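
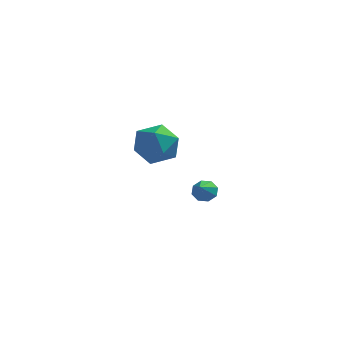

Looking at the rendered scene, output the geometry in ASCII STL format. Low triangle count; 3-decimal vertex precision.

solid 
facet normal -0.590 0.594 -0.547
outer loop
vertex -3.676 -1.066 2.965
vertex -4.499 -1.5 3.382
vertex -4.079 -0.68 3.819
endloop
endfacet
facet normal 0.030 0.916 -0.400
outer loop
vertex -3.676 -1.066 2.965
vertex -4.079 -0.68 3.819
vertex -3.067 -0.755 3.722
endloop
endfacet
facet normal 0.556 0.510 -0.657
outer loop
vertex -3.676 -1.066 2.965
vertex -3.067 -0.755 3.722
vertex -2.861 -1.621 3.224
endloop
endfacet
facet normal 0.262 -0.065 -0.963
outer loop
vertex -3.676 -1.066 2.965
vertex -2.861 -1.621 3.224
vertex -3.747 -2.082 3.014
endloop
endfacet
facet normal -0.447 -0.012 -0.894
outer loop
vertex -3.676 -1.066 2.965
vertex -3.747 -2.082 3.014
vertex -4.499 -1.5 3.382
endloop
endfacet
facet normal 0.100 0.945 0.310
outer loop
vertex -3.067 -0.755 3.722
vertex -4.079 -0.68 3.819
vertex -3.513 -0.998 4.606
endloop
endfacet
facet normal -0.903 0.424 0.072
outer loop
vertex -4.079 -0.68 3.819
vertex -4.499 -1.5 3.382
vertex -4.399 -1.459 4.396
endloop
endfacet
facet normal -0.671 -0.556 -0.491
outer loop
vertex -4.499 -1.5 3.382
vertex -3.747 -2.082 3.014
vertex -4.193 -2.325 3.898
endloop
endfacet
facet normal 0.476 -0.641 -0.602
outer loop
vertex -3.747 -2.082 3.014
vertex -2.861 -1.621 3.224
vertex -3.181 -2.4 3.801
endloop
endfacet
facet normal 0.952 0.287 -0.106
outer loop
vertex -2.861 -1.621 3.224
vertex -3.067 -0.755 3.722
vertex -2.761 -1.58 4.238
endloop
endfacet
facet normal -0.262 0.065 0.963
outer loop
vertex -3.584 -2.014 4.655
vertex -3.513 -0.998 4.606
vertex -4.399 -1.459 4.396
endloop
endfacet
facet normal -0.556 -0.510 0.657
outer loop
vertex -3.584 -2.014 4.655
vertex -4.399 -1.459 4.396
vertex -4.193 -2.325 3.898
endloop
endfacet
facet normal -0.030 -0.916 0.400
outer loop
vertex -3.584 -2.014 4.655
vertex -4.193 -2.325 3.898
vertex -3.181 -2.4 3.801
endloop
endfacet
facet normal 0.590 -0.594 0.547
outer loop
vertex -3.584 -2.014 4.655
vertex -3.181 -2.4 3.801
vertex -2.761 -1.58 4.238
endloop
endfacet
facet normal 0.447 0.012 0.894
outer loop
vertex -3.584 -2.014 4.655
vertex -2.761 -1.58 4.238
vertex -3.513 -0.998 4.606
endloop
endfacet
facet normal -0.476 0.641 0.602
outer loop
vertex -4.399 -1.459 4.396
vertex -3.513 -0.998 4.606
vertex -4.079 -0.68 3.819
endloop
endfacet
facet normal -0.952 -0.287 0.106
outer loop
vertex -4.193 -2.325 3.898
vertex -4.399 -1.459 4.396
vertex -4.499 -1.5 3.382
endloop
endfacet
facet normal -0.100 -0.945 -0.310
outer loop
vertex -3.181 -2.4 3.801
vertex -4.193 -2.325 3.898
vertex -3.747 -2.082 3.014
endloop
endfacet
facet normal 0.903 -0.424 -0.072
outer loop
vertex -2.761 -1.58 4.238
vertex -3.181 -2.4 3.801
vertex -2.861 -1.621 3.224
endloop
endfacet
facet normal 0.671 0.556 0.491
outer loop
vertex -3.513 -0.998 4.606
vertex -2.761 -1.58 4.238
vertex -3.067 -0.755 3.722
endloop
endfacet
facet normal 0.044 0.778 -0.627
outer loop
vertex -2.459 4.03 -1.115
vertex -2.683 3.709 -1.529
vertex -2.895 4.048 -1.123
endloop
endfacet
facet normal -0.007 0.255 0.967
outer loop
vertex -2.459 4.03 -1.115
vertex -2.895 4.048 -1.123
vertex -2.737 2.791 -0.791
endloop
endfacet
facet normal 0.048 0.779 -0.625
outer loop
vertex -2.895 4.048 -1.123
vertex -2.683 3.709 -1.529
vertex -3.206 3.869 -1.37
endloop
endfacet
facet normal -0.657 0.114 0.745
outer loop
vertex -2.895 4.048 -1.123
vertex -3.206 3.869 -1.37
vertex -2.737 2.791 -0.791
endloop
endfacet
facet normal 0.047 0.777 -0.627
outer loop
vertex -3.206 3.869 -1.37
vertex -2.683 3.709 -1.529
vertex -3.211 3.595 -1.71
endloop
endfacet
facet normal -0.931 -0.278 0.237
outer loop
vertex -3.206 3.869 -1.37
vertex -3.211 3.595 -1.71
vertex -2.737 2.791 -0.791
endloop
endfacet
facet normal 0.046 0.779 -0.626
outer loop
vertex -3.211 3.595 -1.71
vertex -2.683 3.709 -1.529
vertex -2.907 3.389 -1.944
endloop
endfacet
facet normal -0.671 -0.694 -0.261
outer loop
vertex -3.211 3.595 -1.71
vertex -2.907 3.389 -1.944
vertex -2.737 2.791 -0.791
endloop
endfacet
facet normal 0.045 0.779 -0.625
outer loop
vertex -2.907 3.389 -1.944
vertex -2.683 3.709 -1.529
vertex -2.471 3.37 -1.936
endloop
endfacet
facet normal -0.030 -0.889 -0.457
outer loop
vertex -2.907 3.389 -1.944
vertex -2.471 3.37 -1.936
vertex -2.737 2.791 -0.791
endloop
endfacet
facet normal 0.045 0.779 -0.625
outer loop
vertex -2.471 3.37 -1.936
vertex -2.683 3.709 -1.529
vertex -2.159 3.55 -1.689
endloop
endfacet
facet normal 0.619 -0.750 -0.235
outer loop
vertex -2.471 3.37 -1.936
vertex -2.159 3.55 -1.689
vertex -2.737 2.791 -0.791
endloop
endfacet
facet normal 0.045 0.779 -0.626
outer loop
vertex -2.159 3.55 -1.689
vertex -2.683 3.709 -1.529
vertex -2.154 3.823 -1.349
endloop
endfacet
facet normal 0.893 -0.357 0.273
outer loop
vertex -2.159 3.55 -1.689
vertex -2.154 3.823 -1.349
vertex -2.737 2.791 -0.791
endloop
endfacet
facet normal 0.046 0.777 -0.628
outer loop
vertex -2.154 3.823 -1.349
vertex -2.683 3.709 -1.529
vertex -2.459 4.03 -1.115
endloop
endfacet
facet normal 0.633 0.060 0.772
outer loop
vertex -2.154 3.823 -1.349
vertex -2.459 4.03 -1.115
vertex -2.737 2.791 -0.791
endloop
endfacet

endsolid


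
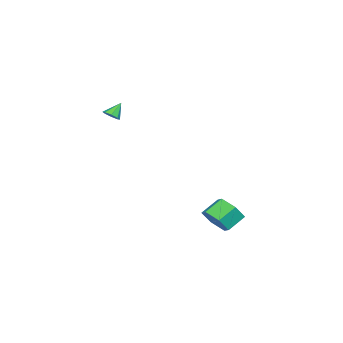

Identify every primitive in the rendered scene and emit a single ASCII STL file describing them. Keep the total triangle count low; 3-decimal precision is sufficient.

solid 
facet normal 0.528 -0.342 -0.777
outer loop
vertex 0.187 -3.562 3.1
vertex -0.083 -4.029 3.122
vertex -0.154 -3.559 2.867
endloop
endfacet
facet normal -0.048 0.995 0.083
outer loop
vertex 0.187 -3.562 3.1
vertex -0.154 -3.559 2.867
vertex -0.637 -3.671 3.938
endloop
endfacet
facet normal 0.528 -0.342 -0.777
outer loop
vertex -0.154 -3.559 2.867
vertex -0.083 -4.029 3.122
vertex -0.454 -3.831 2.783
endloop
endfacet
facet normal -0.626 0.753 -0.203
outer loop
vertex -0.154 -3.559 2.867
vertex -0.454 -3.831 2.783
vertex -0.637 -3.671 3.938
endloop
endfacet
facet normal 0.528 -0.341 -0.777
outer loop
vertex -0.454 -3.831 2.783
vertex -0.083 -4.029 3.122
vertex -0.536 -4.22 2.898
endloop
endfacet
facet normal -0.973 0.153 -0.175
outer loop
vertex -0.454 -3.831 2.783
vertex -0.536 -4.22 2.898
vertex -0.637 -3.671 3.938
endloop
endfacet
facet normal 0.528 -0.341 -0.777
outer loop
vertex -0.536 -4.22 2.898
vertex -0.083 -4.029 3.122
vertex -0.353 -4.497 3.144
endloop
endfacet
facet normal -0.881 -0.448 0.151
outer loop
vertex -0.536 -4.22 2.898
vertex -0.353 -4.497 3.144
vertex -0.637 -3.671 3.938
endloop
endfacet
facet normal 0.527 -0.341 -0.778
outer loop
vertex -0.353 -4.497 3.144
vertex -0.083 -4.029 3.122
vertex -0.011 -4.5 3.377
endloop
endfacet
facet normal -0.405 -0.702 0.586
outer loop
vertex -0.353 -4.497 3.144
vertex -0.011 -4.5 3.377
vertex -0.637 -3.671 3.938
endloop
endfacet
facet normal 0.528 -0.340 -0.778
outer loop
vertex -0.011 -4.5 3.377
vertex -0.083 -4.029 3.122
vertex 0.288 -4.228 3.461
endloop
endfacet
facet normal 0.173 -0.459 0.871
outer loop
vertex -0.011 -4.5 3.377
vertex 0.288 -4.228 3.461
vertex -0.637 -3.671 3.938
endloop
endfacet
facet normal 0.528 -0.341 -0.778
outer loop
vertex 0.288 -4.228 3.461
vertex -0.083 -4.029 3.122
vertex 0.37 -3.839 3.346
endloop
endfacet
facet normal 0.519 0.140 0.843
outer loop
vertex 0.288 -4.228 3.461
vertex 0.37 -3.839 3.346
vertex -0.637 -3.671 3.938
endloop
endfacet
facet normal 0.528 -0.342 -0.778
outer loop
vertex 0.37 -3.839 3.346
vertex -0.083 -4.029 3.122
vertex 0.187 -3.562 3.1
endloop
endfacet
facet normal 0.428 0.742 0.517
outer loop
vertex 0.37 -3.839 3.346
vertex 0.187 -3.562 3.1
vertex -0.637 -3.671 3.938
endloop
endfacet
facet normal 0.636 -0.496 -0.591
outer loop
vertex -0.415 1.226 -3.459
vertex -0.879 1.611 -4.281
vertex -0.097 2.109 -3.857
endloop
endfacet
facet normal 0.706 0.064 0.706
outer loop
vertex -0.415 1.226 -3.459
vertex -0.097 2.109 -3.857
vertex -1.236 1.864 -2.696
endloop
endfacet
facet normal 0.705 0.065 0.706
outer loop
vertex -1.236 1.864 -2.696
vertex -0.097 2.109 -3.857
vertex -0.919 2.748 -3.094
endloop
endfacet
facet normal -0.637 0.495 0.591
outer loop
vertex -1.236 1.864 -2.696
vertex -0.919 2.748 -3.094
vertex -1.701 2.249 -3.519
endloop
endfacet
facet normal 0.636 -0.496 -0.591
outer loop
vertex -0.097 2.109 -3.857
vertex -0.879 1.611 -4.281
vertex -0.562 2.494 -4.68
endloop
endfacet
facet normal 0.622 0.783 0.015
outer loop
vertex -0.097 2.109 -3.857
vertex -0.562 2.494 -4.68
vertex -0.919 2.748 -3.094
endloop
endfacet
facet normal 0.623 0.782 0.015
outer loop
vertex -0.919 2.748 -3.094
vertex -0.562 2.494 -4.68
vertex -1.383 3.133 -3.917
endloop
endfacet
facet normal -0.637 0.495 0.591
outer loop
vertex -0.919 2.748 -3.094
vertex -1.383 3.133 -3.917
vertex -1.701 2.249 -3.519
endloop
endfacet
facet normal 0.636 -0.496 -0.591
outer loop
vertex -0.562 2.494 -4.68
vertex -0.879 1.611 -4.281
vertex -1.344 1.996 -5.104
endloop
endfacet
facet normal -0.083 0.718 -0.691
outer loop
vertex -0.562 2.494 -4.68
vertex -1.344 1.996 -5.104
vertex -1.383 3.133 -3.917
endloop
endfacet
facet normal -0.084 0.718 -0.691
outer loop
vertex -1.383 3.133 -3.917
vertex -1.344 1.996 -5.104
vertex -2.165 2.634 -4.341
endloop
endfacet
facet normal -0.637 0.495 0.591
outer loop
vertex -1.383 3.133 -3.917
vertex -2.165 2.634 -4.341
vertex -1.701 2.249 -3.519
endloop
endfacet
facet normal 0.637 -0.495 -0.591
outer loop
vertex -1.344 1.996 -5.104
vertex -0.879 1.611 -4.281
vertex -1.661 1.112 -4.706
endloop
endfacet
facet normal -0.706 -0.065 -0.705
outer loop
vertex -1.344 1.996 -5.104
vertex -1.661 1.112 -4.706
vertex -2.165 2.634 -4.341
endloop
endfacet
facet normal -0.705 -0.064 -0.706
outer loop
vertex -2.165 2.634 -4.341
vertex -1.661 1.112 -4.706
vertex -2.483 1.751 -3.943
endloop
endfacet
facet normal -0.636 0.496 0.591
outer loop
vertex -2.165 2.634 -4.341
vertex -2.483 1.751 -3.943
vertex -1.701 2.249 -3.519
endloop
endfacet
facet normal 0.637 -0.495 -0.591
outer loop
vertex -1.661 1.112 -4.706
vertex -0.879 1.611 -4.281
vertex -1.197 0.727 -3.883
endloop
endfacet
facet normal -0.622 -0.783 -0.015
outer loop
vertex -1.661 1.112 -4.706
vertex -1.197 0.727 -3.883
vertex -2.483 1.751 -3.943
endloop
endfacet
facet normal -0.622 -0.783 -0.014
outer loop
vertex -2.483 1.751 -3.943
vertex -1.197 0.727 -3.883
vertex -2.018 1.366 -3.12
endloop
endfacet
facet normal -0.636 0.496 0.591
outer loop
vertex -2.483 1.751 -3.943
vertex -2.018 1.366 -3.12
vertex -1.701 2.249 -3.519
endloop
endfacet
facet normal 0.637 -0.495 -0.591
outer loop
vertex -1.197 0.727 -3.883
vertex -0.879 1.611 -4.281
vertex -0.415 1.226 -3.459
endloop
endfacet
facet normal 0.083 -0.718 0.691
outer loop
vertex -1.197 0.727 -3.883
vertex -0.415 1.226 -3.459
vertex -2.018 1.366 -3.12
endloop
endfacet
facet normal 0.083 -0.719 0.690
outer loop
vertex -2.018 1.366 -3.12
vertex -0.415 1.226 -3.459
vertex -1.236 1.864 -2.696
endloop
endfacet
facet normal -0.636 0.496 0.591
outer loop
vertex -2.018 1.366 -3.12
vertex -1.236 1.864 -2.696
vertex -1.701 2.249 -3.519
endloop
endfacet

endsolid


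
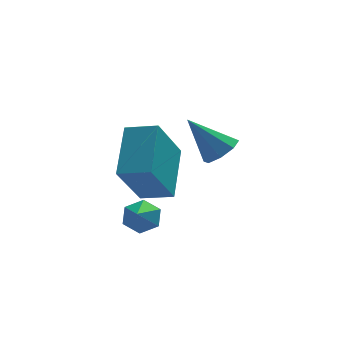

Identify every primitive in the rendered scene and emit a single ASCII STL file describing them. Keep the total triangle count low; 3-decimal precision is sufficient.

solid 
facet normal 0.599 -0.258 -0.758
outer loop
vertex 0.711 0.987 2.022
vertex 0.163 1.034 1.573
vertex 0.657 1.485 1.81
endloop
endfacet
facet normal 0.522 0.381 0.763
outer loop
vertex 0.711 0.987 2.022
vertex 0.657 1.485 1.81
vertex -0.843 1.466 2.847
endloop
endfacet
facet normal 0.599 -0.257 -0.758
outer loop
vertex 0.657 1.485 1.81
vertex 0.163 1.034 1.573
vertex 0.314 1.718 1.46
endloop
endfacet
facet normal 0.240 0.900 0.364
outer loop
vertex 0.657 1.485 1.81
vertex 0.314 1.718 1.46
vertex -0.843 1.466 2.847
endloop
endfacet
facet normal 0.598 -0.257 -0.759
outer loop
vertex 0.314 1.718 1.46
vertex 0.163 1.034 1.573
vertex -0.118 1.551 1.176
endloop
endfacet
facet normal -0.309 0.947 -0.086
outer loop
vertex 0.314 1.718 1.46
vertex -0.118 1.551 1.176
vertex -0.843 1.466 2.847
endloop
endfacet
facet normal 0.599 -0.257 -0.758
outer loop
vertex -0.118 1.551 1.176
vertex 0.163 1.034 1.573
vertex -0.385 1.081 1.124
endloop
endfacet
facet normal -0.806 0.494 -0.325
outer loop
vertex -0.118 1.551 1.176
vertex -0.385 1.081 1.124
vertex -0.843 1.466 2.847
endloop
endfacet
facet normal 0.599 -0.258 -0.758
outer loop
vertex -0.385 1.081 1.124
vertex 0.163 1.034 1.573
vertex -0.331 0.583 1.336
endloop
endfacet
facet normal -0.958 -0.194 -0.211
outer loop
vertex -0.385 1.081 1.124
vertex -0.331 0.583 1.336
vertex -0.843 1.466 2.847
endloop
endfacet
facet normal 0.599 -0.257 -0.759
outer loop
vertex -0.331 0.583 1.336
vertex 0.163 1.034 1.573
vertex 0.012 0.349 1.686
endloop
endfacet
facet normal -0.677 -0.712 0.187
outer loop
vertex -0.331 0.583 1.336
vertex 0.012 0.349 1.686
vertex -0.843 1.466 2.847
endloop
endfacet
facet normal 0.599 -0.257 -0.759
outer loop
vertex 0.012 0.349 1.686
vertex 0.163 1.034 1.573
vertex 0.444 0.517 1.97
endloop
endfacet
facet normal -0.125 -0.759 0.639
outer loop
vertex 0.012 0.349 1.686
vertex 0.444 0.517 1.97
vertex -0.843 1.466 2.847
endloop
endfacet
facet normal 0.599 -0.257 -0.758
outer loop
vertex 0.444 0.517 1.97
vertex 0.163 1.034 1.573
vertex 0.711 0.987 2.022
endloop
endfacet
facet normal 0.371 -0.307 0.876
outer loop
vertex 0.444 0.517 1.97
vertex 0.711 0.987 2.022
vertex -0.843 1.466 2.847
endloop
endfacet
facet normal 0.245 0.758 -0.604
outer loop
vertex -2.046 -0.623 0.154
vertex -2.634 -0.635 -0.099
vertex -2.512 -0.268 0.411
endloop
endfacet
facet normal 0.466 -0.029 0.884
outer loop
vertex -2.046 -0.623 0.154
vertex -2.512 -0.268 0.411
vertex -2.906 -1.485 0.579
endloop
endfacet
facet normal 0.243 0.759 -0.604
outer loop
vertex -2.512 -0.268 0.411
vertex -2.634 -0.635 -0.099
vertex -3.1 -0.281 0.158
endloop
endfacet
facet normal -0.388 0.248 0.888
outer loop
vertex -2.512 -0.268 0.411
vertex -3.1 -0.281 0.158
vertex -2.906 -1.485 0.579
endloop
endfacet
facet normal 0.243 0.759 -0.604
outer loop
vertex -3.1 -0.281 0.158
vertex -2.634 -0.635 -0.099
vertex -3.222 -0.648 -0.352
endloop
endfacet
facet normal -0.960 -0.059 0.273
outer loop
vertex -3.1 -0.281 0.158
vertex -3.222 -0.648 -0.352
vertex -2.906 -1.485 0.579
endloop
endfacet
facet normal 0.244 0.757 -0.606
outer loop
vertex -3.222 -0.648 -0.352
vertex -2.634 -0.635 -0.099
vertex -2.755 -1.003 -0.608
endloop
endfacet
facet normal -0.681 -0.644 -0.348
outer loop
vertex -3.222 -0.648 -0.352
vertex -2.755 -1.003 -0.608
vertex -2.906 -1.485 0.579
endloop
endfacet
facet normal 0.243 0.758 -0.606
outer loop
vertex -2.755 -1.003 -0.608
vertex -2.634 -0.635 -0.099
vertex -2.167 -0.99 -0.356
endloop
endfacet
facet normal 0.171 -0.920 -0.352
outer loop
vertex -2.755 -1.003 -0.608
vertex -2.167 -0.99 -0.356
vertex -2.906 -1.485 0.579
endloop
endfacet
facet normal 0.244 0.759 -0.604
outer loop
vertex -2.167 -0.99 -0.356
vertex -2.634 -0.635 -0.099
vertex -2.046 -0.623 0.154
endloop
endfacet
facet normal 0.745 -0.613 0.264
outer loop
vertex -2.167 -0.99 -0.356
vertex -2.046 -0.623 0.154
vertex -2.906 -1.485 0.579
endloop
endfacet
facet normal -0.877 0.424 -0.228
outer loop
vertex -3.145 1.199 0.774
vertex -2.623 2.877 1.887
vertex -2.254 2.094 -0.991
endloop
endfacet
facet normal -0.250 -0.807 -0.535
outer loop
vertex -1.237 1.603 -0.727
vertex -3.145 1.199 0.774
vertex -2.254 2.094 -0.991
endloop
endfacet
facet normal -0.877 0.424 -0.228
outer loop
vertex -2.254 2.094 -0.991
vertex -2.623 2.877 1.887
vertex -1.732 3.772 0.122
endloop
endfacet
facet normal 0.410 0.412 -0.814
outer loop
vertex -1.732 3.772 0.122
vertex -1.237 1.603 -0.727
vertex -2.254 2.094 -0.991
endloop
endfacet
facet normal -0.410 -0.412 0.814
outer loop
vertex -3.145 1.199 0.774
vertex -1.606 2.386 2.151
vertex -2.623 2.877 1.887
endloop
endfacet
facet normal -0.250 -0.807 -0.535
outer loop
vertex -2.128 0.708 1.038
vertex -3.145 1.199 0.774
vertex -1.237 1.603 -0.727
endloop
endfacet
facet normal -0.410 -0.412 0.814
outer loop
vertex -2.128 0.708 1.038
vertex -1.606 2.386 2.151
vertex -3.145 1.199 0.774
endloop
endfacet
facet normal 0.250 0.807 0.535
outer loop
vertex -2.623 2.877 1.887
vertex -1.606 2.386 2.151
vertex -1.732 3.772 0.122
endloop
endfacet
facet normal 0.410 0.412 -0.814
outer loop
vertex -0.715 3.281 0.386
vertex -1.237 1.603 -0.727
vertex -1.732 3.772 0.122
endloop
endfacet
facet normal 0.250 0.807 0.535
outer loop
vertex -1.732 3.772 0.122
vertex -1.606 2.386 2.151
vertex -0.715 3.281 0.386
endloop
endfacet
facet normal 0.877 -0.424 0.228
outer loop
vertex -0.715 3.281 0.386
vertex -2.128 0.708 1.038
vertex -1.237 1.603 -0.727
endloop
endfacet
facet normal 0.877 -0.424 0.228
outer loop
vertex -1.606 2.386 2.151
vertex -2.128 0.708 1.038
vertex -0.715 3.281 0.386
endloop
endfacet

endsolid


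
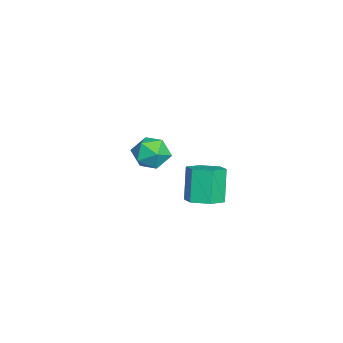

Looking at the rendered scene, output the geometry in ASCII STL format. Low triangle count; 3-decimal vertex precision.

solid 
facet normal 0.373 -0.011 -0.928
outer loop
vertex 4.387 1.224 3.38
vertex 3.724 1.8 3.107
vertex 4.52 2.134 3.423
endloop
endfacet
facet normal 0.916 -0.151 0.371
outer loop
vertex 4.387 1.224 3.38
vertex 4.52 2.134 3.423
vertex 3.7 1.244 5.087
endloop
endfacet
facet normal 0.916 -0.152 0.370
outer loop
vertex 3.7 1.244 5.087
vertex 4.52 2.134 3.423
vertex 3.833 2.153 5.13
endloop
endfacet
facet normal -0.373 0.011 0.928
outer loop
vertex 3.7 1.244 5.087
vertex 3.833 2.153 5.13
vertex 3.036 1.82 4.813
endloop
endfacet
facet normal 0.373 -0.011 -0.928
outer loop
vertex 4.52 2.134 3.423
vertex 3.724 1.8 3.107
vertex 3.857 2.709 3.15
endloop
endfacet
facet normal 0.583 0.780 0.226
outer loop
vertex 4.52 2.134 3.423
vertex 3.857 2.709 3.15
vertex 3.833 2.153 5.13
endloop
endfacet
facet normal 0.584 0.780 0.226
outer loop
vertex 3.833 2.153 5.13
vertex 3.857 2.709 3.15
vertex 3.17 2.729 4.857
endloop
endfacet
facet normal -0.373 0.010 0.928
outer loop
vertex 3.833 2.153 5.13
vertex 3.17 2.729 4.857
vertex 3.036 1.82 4.813
endloop
endfacet
facet normal 0.373 -0.011 -0.928
outer loop
vertex 3.857 2.709 3.15
vertex 3.724 1.8 3.107
vertex 3.06 2.376 2.833
endloop
endfacet
facet normal -0.332 0.932 -0.145
outer loop
vertex 3.857 2.709 3.15
vertex 3.06 2.376 2.833
vertex 3.17 2.729 4.857
endloop
endfacet
facet normal -0.332 0.932 -0.145
outer loop
vertex 3.17 2.729 4.857
vertex 3.06 2.376 2.833
vertex 2.373 2.396 4.54
endloop
endfacet
facet normal -0.373 0.010 0.928
outer loop
vertex 3.17 2.729 4.857
vertex 2.373 2.396 4.54
vertex 3.036 1.82 4.813
endloop
endfacet
facet normal 0.373 -0.011 -0.928
outer loop
vertex 3.06 2.376 2.833
vertex 3.724 1.8 3.107
vertex 2.927 1.467 2.79
endloop
endfacet
facet normal -0.916 0.152 -0.371
outer loop
vertex 3.06 2.376 2.833
vertex 2.927 1.467 2.79
vertex 2.373 2.396 4.54
endloop
endfacet
facet normal -0.916 0.151 -0.371
outer loop
vertex 2.373 2.396 4.54
vertex 2.927 1.467 2.79
vertex 2.24 1.486 4.497
endloop
endfacet
facet normal -0.373 0.011 0.928
outer loop
vertex 2.373 2.396 4.54
vertex 2.24 1.486 4.497
vertex 3.036 1.82 4.813
endloop
endfacet
facet normal 0.373 -0.010 -0.928
outer loop
vertex 2.927 1.467 2.79
vertex 3.724 1.8 3.107
vertex 3.59 0.891 3.063
endloop
endfacet
facet normal -0.584 -0.780 -0.226
outer loop
vertex 2.927 1.467 2.79
vertex 3.59 0.891 3.063
vertex 2.24 1.486 4.497
endloop
endfacet
facet normal -0.584 -0.780 -0.226
outer loop
vertex 2.24 1.486 4.497
vertex 3.59 0.891 3.063
vertex 2.903 0.911 4.77
endloop
endfacet
facet normal -0.373 0.011 0.928
outer loop
vertex 2.24 1.486 4.497
vertex 2.903 0.911 4.77
vertex 3.036 1.82 4.813
endloop
endfacet
facet normal 0.373 -0.010 -0.928
outer loop
vertex 3.59 0.891 3.063
vertex 3.724 1.8 3.107
vertex 4.387 1.224 3.38
endloop
endfacet
facet normal 0.332 -0.932 0.145
outer loop
vertex 3.59 0.891 3.063
vertex 4.387 1.224 3.38
vertex 2.903 0.911 4.77
endloop
endfacet
facet normal 0.332 -0.932 0.145
outer loop
vertex 2.903 0.911 4.77
vertex 4.387 1.224 3.38
vertex 3.7 1.244 5.087
endloop
endfacet
facet normal -0.373 0.011 0.928
outer loop
vertex 2.903 0.911 4.77
vertex 3.7 1.244 5.087
vertex 3.036 1.82 4.813
endloop
endfacet
facet normal -0.673 0.319 0.667
outer loop
vertex -3.134 -0.607 2.632
vertex -2.994 -1.495 3.198
vertex -2.395 -0.64 3.394
endloop
endfacet
facet normal -0.335 0.869 0.363
outer loop
vertex -3.134 -0.607 2.632
vertex -2.395 -0.64 3.394
vertex -2.18 -0.17 2.467
endloop
endfacet
facet normal -0.440 0.830 -0.342
outer loop
vertex -3.134 -0.607 2.632
vertex -2.18 -0.17 2.467
vertex -2.646 -0.734 1.697
endloop
endfacet
facet normal -0.842 0.256 -0.474
outer loop
vertex -3.134 -0.607 2.632
vertex -2.646 -0.734 1.697
vertex -3.149 -1.553 2.149
endloop
endfacet
facet normal -0.987 -0.061 0.149
outer loop
vertex -3.134 -0.607 2.632
vertex -3.149 -1.553 2.149
vertex -2.994 -1.495 3.198
endloop
endfacet
facet normal 0.363 0.795 0.487
outer loop
vertex -2.18 -0.17 2.467
vertex -2.395 -0.64 3.394
vertex -1.451 -0.787 2.931
endloop
endfacet
facet normal -0.184 -0.095 0.978
outer loop
vertex -2.395 -0.64 3.394
vertex -2.994 -1.495 3.198
vertex -1.954 -1.606 3.383
endloop
endfacet
facet normal -0.690 -0.710 0.141
outer loop
vertex -2.994 -1.495 3.198
vertex -3.149 -1.553 2.149
vertex -2.42 -2.17 2.613
endloop
endfacet
facet normal -0.456 -0.198 -0.867
outer loop
vertex -3.149 -1.553 2.149
vertex -2.646 -0.734 1.697
vertex -2.205 -1.7 1.686
endloop
endfacet
facet normal 0.194 0.732 -0.653
outer loop
vertex -2.646 -0.734 1.697
vertex -2.18 -0.17 2.467
vertex -1.606 -0.845 1.882
endloop
endfacet
facet normal 0.842 -0.256 0.474
outer loop
vertex -1.466 -1.733 2.448
vertex -1.451 -0.787 2.931
vertex -1.954 -1.606 3.383
endloop
endfacet
facet normal 0.440 -0.830 0.342
outer loop
vertex -1.466 -1.733 2.448
vertex -1.954 -1.606 3.383
vertex -2.42 -2.17 2.613
endloop
endfacet
facet normal 0.335 -0.869 -0.363
outer loop
vertex -1.466 -1.733 2.448
vertex -2.42 -2.17 2.613
vertex -2.205 -1.7 1.686
endloop
endfacet
facet normal 0.673 -0.319 -0.667
outer loop
vertex -1.466 -1.733 2.448
vertex -2.205 -1.7 1.686
vertex -1.606 -0.845 1.882
endloop
endfacet
facet normal 0.987 0.061 -0.149
outer loop
vertex -1.466 -1.733 2.448
vertex -1.606 -0.845 1.882
vertex -1.451 -0.787 2.931
endloop
endfacet
facet normal 0.456 0.198 0.867
outer loop
vertex -1.954 -1.606 3.383
vertex -1.451 -0.787 2.931
vertex -2.395 -0.64 3.394
endloop
endfacet
facet normal -0.194 -0.732 0.653
outer loop
vertex -2.42 -2.17 2.613
vertex -1.954 -1.606 3.383
vertex -2.994 -1.495 3.198
endloop
endfacet
facet normal -0.363 -0.795 -0.487
outer loop
vertex -2.205 -1.7 1.686
vertex -2.42 -2.17 2.613
vertex -3.149 -1.553 2.149
endloop
endfacet
facet normal 0.184 0.095 -0.978
outer loop
vertex -1.606 -0.845 1.882
vertex -2.205 -1.7 1.686
vertex -2.646 -0.734 1.697
endloop
endfacet
facet normal 0.690 0.710 -0.141
outer loop
vertex -1.451 -0.787 2.931
vertex -1.606 -0.845 1.882
vertex -2.18 -0.17 2.467
endloop
endfacet

endsolid


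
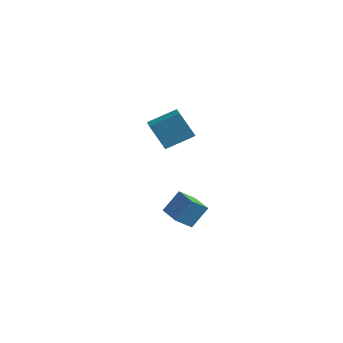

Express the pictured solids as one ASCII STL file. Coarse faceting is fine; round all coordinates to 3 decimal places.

solid 
facet normal -0.620 -0.657 -0.428
outer loop
vertex -0.685 1.624 3.065
vertex -1.425 2.57 2.684
vertex 0.069 1.717 1.83
endloop
endfacet
facet normal 0.588 -0.751 0.302
outer loop
vertex 1.005 2.71 2.476
vertex -0.685 1.624 3.065
vertex 0.069 1.717 1.83
endloop
endfacet
facet normal -0.620 -0.657 -0.428
outer loop
vertex 0.069 1.717 1.83
vertex -1.425 2.57 2.684
vertex -0.671 2.663 1.449
endloop
endfacet
facet normal 0.520 0.064 -0.852
outer loop
vertex -0.671 2.663 1.449
vertex 1.005 2.71 2.476
vertex 0.069 1.717 1.83
endloop
endfacet
facet normal -0.520 -0.064 0.852
outer loop
vertex -0.685 1.624 3.065
vertex -0.489 3.563 3.33
vertex -1.425 2.57 2.684
endloop
endfacet
facet normal 0.588 -0.751 0.302
outer loop
vertex 0.251 2.617 3.711
vertex -0.685 1.624 3.065
vertex 1.005 2.71 2.476
endloop
endfacet
facet normal -0.520 -0.064 0.852
outer loop
vertex 0.251 2.617 3.711
vertex -0.489 3.563 3.33
vertex -0.685 1.624 3.065
endloop
endfacet
facet normal -0.588 0.751 -0.302
outer loop
vertex -1.425 2.57 2.684
vertex -0.489 3.563 3.33
vertex -0.671 2.663 1.449
endloop
endfacet
facet normal 0.520 0.064 -0.852
outer loop
vertex 0.265 3.656 2.095
vertex 1.005 2.71 2.476
vertex -0.671 2.663 1.449
endloop
endfacet
facet normal -0.588 0.751 -0.302
outer loop
vertex -0.671 2.663 1.449
vertex -0.489 3.563 3.33
vertex 0.265 3.656 2.095
endloop
endfacet
facet normal 0.620 0.657 0.428
outer loop
vertex 0.265 3.656 2.095
vertex 0.251 2.617 3.711
vertex 1.005 2.71 2.476
endloop
endfacet
facet normal 0.620 0.657 0.428
outer loop
vertex -0.489 3.563 3.33
vertex 0.251 2.617 3.711
vertex 0.265 3.656 2.095
endloop
endfacet
facet normal -0.865 0.502 -0.013
outer loop
vertex -0.454 3.701 -2.113
vertex -0.026 4.42 -2.811
vertex -0.867 2.963 -3.127
endloop
endfacet
facet normal -0.394 -0.660 0.640
outer loop
vertex 0.206 2.34 -3.109
vertex -0.454 3.701 -2.113
vertex -0.867 2.963 -3.127
endloop
endfacet
facet normal -0.865 0.502 -0.014
outer loop
vertex -0.867 2.963 -3.127
vertex -0.026 4.42 -2.811
vertex -0.438 3.682 -3.825
endloop
endfacet
facet normal -0.312 -0.559 -0.768
outer loop
vertex -0.438 3.682 -3.825
vertex 0.206 2.34 -3.109
vertex -0.867 2.963 -3.127
endloop
endfacet
facet normal 0.312 0.560 0.768
outer loop
vertex -0.454 3.701 -2.113
vertex 1.047 3.797 -2.793
vertex -0.026 4.42 -2.811
endloop
endfacet
facet normal -0.394 -0.660 0.640
outer loop
vertex 0.618 3.078 -2.095
vertex -0.454 3.701 -2.113
vertex 0.206 2.34 -3.109
endloop
endfacet
facet normal 0.312 0.559 0.768
outer loop
vertex 0.618 3.078 -2.095
vertex 1.047 3.797 -2.793
vertex -0.454 3.701 -2.113
endloop
endfacet
facet normal 0.394 0.660 -0.640
outer loop
vertex -0.026 4.42 -2.811
vertex 1.047 3.797 -2.793
vertex -0.438 3.682 -3.825
endloop
endfacet
facet normal -0.312 -0.559 -0.768
outer loop
vertex 0.634 3.059 -3.807
vertex 0.206 2.34 -3.109
vertex -0.438 3.682 -3.825
endloop
endfacet
facet normal 0.394 0.659 -0.640
outer loop
vertex -0.438 3.682 -3.825
vertex 1.047 3.797 -2.793
vertex 0.634 3.059 -3.807
endloop
endfacet
facet normal 0.865 -0.502 0.014
outer loop
vertex 0.634 3.059 -3.807
vertex 0.618 3.078 -2.095
vertex 0.206 2.34 -3.109
endloop
endfacet
facet normal 0.864 -0.503 0.014
outer loop
vertex 1.047 3.797 -2.793
vertex 0.618 3.078 -2.095
vertex 0.634 3.059 -3.807
endloop
endfacet

endsolid


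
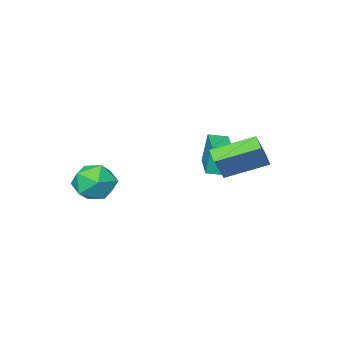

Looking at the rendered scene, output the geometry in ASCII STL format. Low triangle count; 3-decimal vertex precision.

solid 
facet normal -0.796 0.581 -0.168
outer loop
vertex -4.409 -1.873 -2.16
vertex -3.239 -0.252 -2.103
vertex -4.158 -1.997 -3.776
endloop
endfacet
facet normal -0.584 -0.811 -0.029
outer loop
vertex -3.401 -2.548 -3.617
vertex -4.409 -1.873 -2.16
vertex -4.158 -1.997 -3.776
endloop
endfacet
facet normal -0.796 0.581 -0.168
outer loop
vertex -4.158 -1.997 -3.776
vertex -3.239 -0.252 -2.103
vertex -2.988 -0.376 -3.719
endloop
endfacet
facet normal 0.152 -0.075 -0.985
outer loop
vertex -2.988 -0.376 -3.719
vertex -3.401 -2.548 -3.617
vertex -4.158 -1.997 -3.776
endloop
endfacet
facet normal -0.152 0.075 0.985
outer loop
vertex -4.409 -1.873 -2.16
vertex -2.482 -0.803 -1.944
vertex -3.239 -0.252 -2.103
endloop
endfacet
facet normal -0.584 -0.811 -0.029
outer loop
vertex -3.652 -2.424 -2.001
vertex -4.409 -1.873 -2.16
vertex -3.401 -2.548 -3.617
endloop
endfacet
facet normal -0.152 0.075 0.985
outer loop
vertex -3.652 -2.424 -2.001
vertex -2.482 -0.803 -1.944
vertex -4.409 -1.873 -2.16
endloop
endfacet
facet normal 0.584 0.811 0.029
outer loop
vertex -3.239 -0.252 -2.103
vertex -2.482 -0.803 -1.944
vertex -2.988 -0.376 -3.719
endloop
endfacet
facet normal 0.152 -0.075 -0.985
outer loop
vertex -2.231 -0.927 -3.56
vertex -3.401 -2.548 -3.617
vertex -2.988 -0.376 -3.719
endloop
endfacet
facet normal 0.584 0.811 0.029
outer loop
vertex -2.988 -0.376 -3.719
vertex -2.482 -0.803 -1.944
vertex -2.231 -0.927 -3.56
endloop
endfacet
facet normal 0.796 -0.581 0.168
outer loop
vertex -2.231 -0.927 -3.56
vertex -3.652 -2.424 -2.001
vertex -3.401 -2.548 -3.617
endloop
endfacet
facet normal 0.796 -0.581 0.168
outer loop
vertex -2.482 -0.803 -1.944
vertex -3.652 -2.424 -2.001
vertex -2.231 -0.927 -3.56
endloop
endfacet
facet normal -0.947 0.316 -0.059
outer loop
vertex 1.111 -3.428 -4.558
vertex 0.914 -3.815 -3.475
vertex 1.289 -2.722 -3.645
endloop
endfacet
facet normal -0.517 0.723 -0.458
outer loop
vertex 1.111 -3.428 -4.558
vertex 1.289 -2.722 -3.645
vertex 2.051 -2.737 -4.529
endloop
endfacet
facet normal -0.193 0.301 -0.934
outer loop
vertex 1.111 -3.428 -4.558
vertex 2.051 -2.737 -4.529
vertex 2.148 -3.838 -4.904
endloop
endfacet
facet normal -0.422 -0.366 -0.830
outer loop
vertex 1.111 -3.428 -4.558
vertex 2.148 -3.838 -4.904
vertex 1.445 -4.504 -4.253
endloop
endfacet
facet normal -0.888 -0.358 -0.289
outer loop
vertex 1.111 -3.428 -4.558
vertex 1.445 -4.504 -4.253
vertex 0.914 -3.815 -3.475
endloop
endfacet
facet normal -0.017 0.999 -0.031
outer loop
vertex 2.051 -2.737 -4.529
vertex 1.289 -2.722 -3.645
vertex 2.435 -2.696 -3.427
endloop
endfacet
facet normal -0.713 0.340 0.614
outer loop
vertex 1.289 -2.722 -3.645
vertex 0.914 -3.815 -3.475
vertex 1.732 -3.362 -2.776
endloop
endfacet
facet normal -0.616 -0.749 0.243
outer loop
vertex 0.914 -3.815 -3.475
vertex 1.445 -4.504 -4.253
vertex 1.829 -4.463 -3.151
endloop
endfacet
facet normal 0.138 -0.763 -0.632
outer loop
vertex 1.445 -4.504 -4.253
vertex 2.148 -3.838 -4.904
vertex 2.591 -4.478 -4.035
endloop
endfacet
facet normal 0.508 0.317 -0.801
outer loop
vertex 2.148 -3.838 -4.904
vertex 2.051 -2.737 -4.529
vertex 2.966 -3.385 -4.205
endloop
endfacet
facet normal 0.422 0.366 0.830
outer loop
vertex 2.769 -3.772 -3.122
vertex 2.435 -2.696 -3.427
vertex 1.732 -3.362 -2.776
endloop
endfacet
facet normal 0.193 -0.301 0.934
outer loop
vertex 2.769 -3.772 -3.122
vertex 1.732 -3.362 -2.776
vertex 1.829 -4.463 -3.151
endloop
endfacet
facet normal 0.517 -0.723 0.458
outer loop
vertex 2.769 -3.772 -3.122
vertex 1.829 -4.463 -3.151
vertex 2.591 -4.478 -4.035
endloop
endfacet
facet normal 0.947 -0.316 0.059
outer loop
vertex 2.769 -3.772 -3.122
vertex 2.591 -4.478 -4.035
vertex 2.966 -3.385 -4.205
endloop
endfacet
facet normal 0.888 0.358 0.289
outer loop
vertex 2.769 -3.772 -3.122
vertex 2.966 -3.385 -4.205
vertex 2.435 -2.696 -3.427
endloop
endfacet
facet normal -0.138 0.763 0.632
outer loop
vertex 1.732 -3.362 -2.776
vertex 2.435 -2.696 -3.427
vertex 1.289 -2.722 -3.645
endloop
endfacet
facet normal -0.508 -0.317 0.801
outer loop
vertex 1.829 -4.463 -3.151
vertex 1.732 -3.362 -2.776
vertex 0.914 -3.815 -3.475
endloop
endfacet
facet normal 0.017 -0.999 0.031
outer loop
vertex 2.591 -4.478 -4.035
vertex 1.829 -4.463 -3.151
vertex 1.445 -4.504 -4.253
endloop
endfacet
facet normal 0.713 -0.340 -0.614
outer loop
vertex 2.966 -3.385 -4.205
vertex 2.591 -4.478 -4.035
vertex 2.148 -3.838 -4.904
endloop
endfacet
facet normal 0.616 0.749 -0.243
outer loop
vertex 2.435 -2.696 -3.427
vertex 2.966 -3.385 -4.205
vertex 2.051 -2.737 -4.529
endloop
endfacet
facet normal -0.528 -0.190 -0.828
outer loop
vertex -3.889 1.144 -2.067
vertex -3.538 1.864 -2.456
vertex -2.256 -0.064 -2.832
endloop
endfacet
facet normal -0.394 -0.809 0.437
outer loop
vertex -1.422 0.236 -1.524
vertex -3.889 1.144 -2.067
vertex -2.256 -0.064 -2.832
endloop
endfacet
facet normal -0.529 -0.190 -0.827
outer loop
vertex -2.256 -0.064 -2.832
vertex -3.538 1.864 -2.456
vertex -1.906 0.656 -3.221
endloop
endfacet
facet normal 0.753 -0.556 -0.352
outer loop
vertex -1.906 0.656 -3.221
vertex -1.422 0.236 -1.524
vertex -2.256 -0.064 -2.832
endloop
endfacet
facet normal -0.752 0.557 0.352
outer loop
vertex -3.889 1.144 -2.067
vertex -2.704 2.164 -1.148
vertex -3.538 1.864 -2.456
endloop
endfacet
facet normal -0.394 -0.809 0.437
outer loop
vertex -3.054 1.444 -0.759
vertex -3.889 1.144 -2.067
vertex -1.422 0.236 -1.524
endloop
endfacet
facet normal -0.752 0.556 0.353
outer loop
vertex -3.054 1.444 -0.759
vertex -2.704 2.164 -1.148
vertex -3.889 1.144 -2.067
endloop
endfacet
facet normal 0.394 0.809 -0.437
outer loop
vertex -3.538 1.864 -2.456
vertex -2.704 2.164 -1.148
vertex -1.906 0.656 -3.221
endloop
endfacet
facet normal 0.752 -0.557 -0.352
outer loop
vertex -1.071 0.956 -1.913
vertex -1.422 0.236 -1.524
vertex -1.906 0.656 -3.221
endloop
endfacet
facet normal 0.394 0.809 -0.437
outer loop
vertex -1.906 0.656 -3.221
vertex -2.704 2.164 -1.148
vertex -1.071 0.956 -1.913
endloop
endfacet
facet normal 0.528 0.190 0.828
outer loop
vertex -1.071 0.956 -1.913
vertex -3.054 1.444 -0.759
vertex -1.422 0.236 -1.524
endloop
endfacet
facet normal 0.528 0.190 0.827
outer loop
vertex -2.704 2.164 -1.148
vertex -3.054 1.444 -0.759
vertex -1.071 0.956 -1.913
endloop
endfacet

endsolid


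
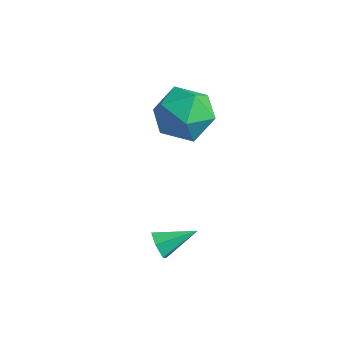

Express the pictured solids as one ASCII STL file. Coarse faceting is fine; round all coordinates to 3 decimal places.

solid 
facet normal -0.345 -0.038 0.938
outer loop
vertex -1.548 3.233 3.914
vertex -1.165 2.259 4.015
vertex -0.568 3.087 4.268
endloop
endfacet
facet normal -0.179 0.631 0.755
outer loop
vertex -1.548 3.233 3.914
vertex -0.568 3.087 4.268
vertex -0.769 3.855 3.578
endloop
endfacet
facet normal -0.565 0.805 0.181
outer loop
vertex -1.548 3.233 3.914
vertex -0.769 3.855 3.578
vertex -1.49 3.502 2.899
endloop
endfacet
facet normal -0.970 0.243 0.009
outer loop
vertex -1.548 3.233 3.914
vertex -1.49 3.502 2.899
vertex -1.735 2.515 3.169
endloop
endfacet
facet normal -0.833 -0.278 0.477
outer loop
vertex -1.548 3.233 3.914
vertex -1.735 2.515 3.169
vertex -1.165 2.259 4.015
endloop
endfacet
facet normal 0.511 0.645 0.569
outer loop
vertex -0.769 3.855 3.578
vertex -0.568 3.087 4.268
vertex 0.095 3.265 3.471
endloop
endfacet
facet normal 0.242 -0.439 0.865
outer loop
vertex -0.568 3.087 4.268
vertex -1.165 2.259 4.015
vertex -0.15 2.278 3.741
endloop
endfacet
facet normal -0.550 -0.827 0.120
outer loop
vertex -1.165 2.259 4.015
vertex -1.735 2.515 3.169
vertex -0.871 1.925 3.062
endloop
endfacet
facet normal -0.771 0.017 -0.637
outer loop
vertex -1.735 2.515 3.169
vertex -1.49 3.502 2.899
vertex -1.072 2.693 2.372
endloop
endfacet
facet normal -0.114 0.926 -0.360
outer loop
vertex -1.49 3.502 2.899
vertex -0.769 3.855 3.578
vertex -0.475 3.521 2.625
endloop
endfacet
facet normal 0.970 -0.243 -0.009
outer loop
vertex -0.092 2.547 2.726
vertex 0.095 3.265 3.471
vertex -0.15 2.278 3.741
endloop
endfacet
facet normal 0.565 -0.805 -0.181
outer loop
vertex -0.092 2.547 2.726
vertex -0.15 2.278 3.741
vertex -0.871 1.925 3.062
endloop
endfacet
facet normal 0.179 -0.631 -0.755
outer loop
vertex -0.092 2.547 2.726
vertex -0.871 1.925 3.062
vertex -1.072 2.693 2.372
endloop
endfacet
facet normal 0.345 0.038 -0.938
outer loop
vertex -0.092 2.547 2.726
vertex -1.072 2.693 2.372
vertex -0.475 3.521 2.625
endloop
endfacet
facet normal 0.833 0.278 -0.477
outer loop
vertex -0.092 2.547 2.726
vertex -0.475 3.521 2.625
vertex 0.095 3.265 3.471
endloop
endfacet
facet normal 0.771 -0.017 0.637
outer loop
vertex -0.15 2.278 3.741
vertex 0.095 3.265 3.471
vertex -0.568 3.087 4.268
endloop
endfacet
facet normal 0.114 -0.926 0.360
outer loop
vertex -0.871 1.925 3.062
vertex -0.15 2.278 3.741
vertex -1.165 2.259 4.015
endloop
endfacet
facet normal -0.511 -0.645 -0.569
outer loop
vertex -1.072 2.693 2.372
vertex -0.871 1.925 3.062
vertex -1.735 2.515 3.169
endloop
endfacet
facet normal -0.242 0.439 -0.865
outer loop
vertex -0.475 3.521 2.625
vertex -1.072 2.693 2.372
vertex -1.49 3.502 2.899
endloop
endfacet
facet normal 0.550 0.827 -0.120
outer loop
vertex 0.095 3.265 3.471
vertex -0.475 3.521 2.625
vertex -0.769 3.855 3.578
endloop
endfacet
facet normal -0.513 -0.779 -0.361
outer loop
vertex 0.897 0.345 -0.679
vertex 0.61 0.333 -0.245
vertex 0.457 0.621 -0.65
endloop
endfacet
facet normal 0.313 0.578 -0.754
outer loop
vertex 0.897 0.345 -0.679
vertex 0.457 0.621 -0.65
vertex 1.25 1.307 0.205
endloop
endfacet
facet normal -0.512 -0.780 -0.361
outer loop
vertex 0.457 0.621 -0.65
vertex 0.61 0.333 -0.245
vertex 0.17 0.609 -0.217
endloop
endfacet
facet normal -0.445 0.853 -0.272
outer loop
vertex 0.457 0.621 -0.65
vertex 0.17 0.609 -0.217
vertex 1.25 1.307 0.205
endloop
endfacet
facet normal -0.512 -0.780 -0.361
outer loop
vertex 0.17 0.609 -0.217
vertex 0.61 0.333 -0.245
vertex 0.323 0.321 0.188
endloop
endfacet
facet normal -0.585 0.540 0.605
outer loop
vertex 0.17 0.609 -0.217
vertex 0.323 0.321 0.188
vertex 1.25 1.307 0.205
endloop
endfacet
facet normal -0.512 -0.780 -0.361
outer loop
vertex 0.323 0.321 0.188
vertex 0.61 0.333 -0.245
vertex 0.763 0.045 0.16
endloop
endfacet
facet normal 0.033 -0.048 0.998
outer loop
vertex 0.323 0.321 0.188
vertex 0.763 0.045 0.16
vertex 1.25 1.307 0.205
endloop
endfacet
facet normal -0.513 -0.779 -0.361
outer loop
vertex 0.763 0.045 0.16
vertex 0.61 0.333 -0.245
vertex 1.05 0.057 -0.274
endloop
endfacet
facet normal 0.793 -0.324 0.515
outer loop
vertex 0.763 0.045 0.16
vertex 1.05 0.057 -0.274
vertex 1.25 1.307 0.205
endloop
endfacet
facet normal -0.513 -0.779 -0.361
outer loop
vertex 1.05 0.057 -0.274
vertex 0.61 0.333 -0.245
vertex 0.897 0.345 -0.679
endloop
endfacet
facet normal 0.933 -0.011 -0.360
outer loop
vertex 1.05 0.057 -0.274
vertex 0.897 0.345 -0.679
vertex 1.25 1.307 0.205
endloop
endfacet

endsolid


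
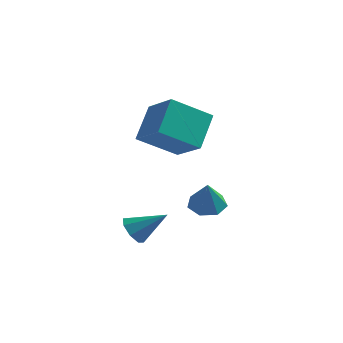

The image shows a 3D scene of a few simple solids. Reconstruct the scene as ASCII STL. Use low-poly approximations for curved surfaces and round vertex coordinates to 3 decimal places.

solid 
facet normal -0.787 -0.243 -0.567
outer loop
vertex -2.654 -4.163 -3.637
vertex -3.091 -4.195 -3.016
vertex -2.902 -3.652 -3.512
endloop
endfacet
facet normal 0.714 0.473 -0.516
outer loop
vertex -2.654 -4.163 -3.637
vertex -2.902 -3.652 -3.512
vertex -1.769 -3.785 -2.064
endloop
endfacet
facet normal -0.787 -0.244 -0.567
outer loop
vertex -2.902 -3.652 -3.512
vertex -3.091 -4.195 -3.016
vertex -3.261 -3.459 -3.097
endloop
endfacet
facet normal 0.316 0.935 -0.161
outer loop
vertex -2.902 -3.652 -3.512
vertex -3.261 -3.459 -3.097
vertex -1.769 -3.785 -2.064
endloop
endfacet
facet normal -0.787 -0.244 -0.566
outer loop
vertex -3.261 -3.459 -3.097
vertex -3.091 -4.195 -3.016
vertex -3.52 -3.698 -2.634
endloop
endfacet
facet normal -0.091 0.905 0.416
outer loop
vertex -3.261 -3.459 -3.097
vertex -3.52 -3.698 -2.634
vertex -1.769 -3.785 -2.064
endloop
endfacet
facet normal -0.787 -0.244 -0.567
outer loop
vertex -3.52 -3.698 -2.634
vertex -3.091 -4.195 -3.016
vertex -3.528 -4.228 -2.395
endloop
endfacet
facet normal -0.266 0.400 0.877
outer loop
vertex -3.52 -3.698 -2.634
vertex -3.528 -4.228 -2.395
vertex -1.769 -3.785 -2.064
endloop
endfacet
facet normal -0.787 -0.245 -0.567
outer loop
vertex -3.528 -4.228 -2.395
vertex -3.091 -4.195 -3.016
vertex -3.279 -4.739 -2.52
endloop
endfacet
facet normal -0.107 -0.285 0.952
outer loop
vertex -3.528 -4.228 -2.395
vertex -3.279 -4.739 -2.52
vertex -1.769 -3.785 -2.064
endloop
endfacet
facet normal -0.787 -0.245 -0.567
outer loop
vertex -3.279 -4.739 -2.52
vertex -3.091 -4.195 -3.016
vertex -2.92 -4.932 -2.935
endloop
endfacet
facet normal 0.291 -0.746 0.599
outer loop
vertex -3.279 -4.739 -2.52
vertex -2.92 -4.932 -2.935
vertex -1.769 -3.785 -2.064
endloop
endfacet
facet normal -0.787 -0.245 -0.567
outer loop
vertex -2.92 -4.932 -2.935
vertex -3.091 -4.195 -3.016
vertex -2.661 -4.693 -3.398
endloop
endfacet
facet normal 0.698 -0.716 0.021
outer loop
vertex -2.92 -4.932 -2.935
vertex -2.661 -4.693 -3.398
vertex -1.769 -3.785 -2.064
endloop
endfacet
facet normal -0.787 -0.245 -0.566
outer loop
vertex -2.661 -4.693 -3.398
vertex -3.091 -4.195 -3.016
vertex -2.654 -4.163 -3.637
endloop
endfacet
facet normal 0.873 -0.210 -0.441
outer loop
vertex -2.661 -4.693 -3.398
vertex -2.654 -4.163 -3.637
vertex -1.769 -3.785 -2.064
endloop
endfacet
facet normal -0.692 -0.498 0.522
outer loop
vertex -3.132 -0.01 2.862
vertex -4.554 0.938 1.882
vertex -3.139 -1.438 1.491
endloop
endfacet
facet normal 0.722 -0.481 0.497
outer loop
vertex -1.666 -0.378 0.378
vertex -3.132 -0.01 2.862
vertex -3.139 -1.438 1.491
endloop
endfacet
facet normal -0.692 -0.498 0.523
outer loop
vertex -3.139 -1.438 1.491
vertex -4.554 0.938 1.882
vertex -4.562 -0.491 0.511
endloop
endfacet
facet normal -0.004 -0.722 -0.692
outer loop
vertex -4.562 -0.491 0.511
vertex -1.666 -0.378 0.378
vertex -3.139 -1.438 1.491
endloop
endfacet
facet normal 0.004 0.722 0.692
outer loop
vertex -3.132 -0.01 2.862
vertex -3.081 1.998 0.769
vertex -4.554 0.938 1.882
endloop
endfacet
facet normal 0.722 -0.481 0.497
outer loop
vertex -1.658 1.051 1.749
vertex -3.132 -0.01 2.862
vertex -1.666 -0.378 0.378
endloop
endfacet
facet normal 0.003 0.722 0.692
outer loop
vertex -1.658 1.051 1.749
vertex -3.081 1.998 0.769
vertex -3.132 -0.01 2.862
endloop
endfacet
facet normal -0.722 0.481 -0.497
outer loop
vertex -4.554 0.938 1.882
vertex -3.081 1.998 0.769
vertex -4.562 -0.491 0.511
endloop
endfacet
facet normal -0.004 -0.721 -0.693
outer loop
vertex -3.088 0.57 -0.602
vertex -1.666 -0.378 0.378
vertex -4.562 -0.491 0.511
endloop
endfacet
facet normal -0.722 0.481 -0.497
outer loop
vertex -4.562 -0.491 0.511
vertex -3.081 1.998 0.769
vertex -3.088 0.57 -0.602
endloop
endfacet
facet normal 0.692 0.498 -0.523
outer loop
vertex -3.088 0.57 -0.602
vertex -1.658 1.051 1.749
vertex -1.666 -0.378 0.378
endloop
endfacet
facet normal 0.692 0.498 -0.523
outer loop
vertex -3.081 1.998 0.769
vertex -1.658 1.051 1.749
vertex -3.088 0.57 -0.602
endloop
endfacet
facet normal -0.160 0.394 -0.905
outer loop
vertex -0.098 -1.322 -2.333
vertex -0.923 -1.519 -2.273
vertex -0.53 -0.805 -2.032
endloop
endfacet
facet normal 0.782 0.357 0.510
outer loop
vertex -0.098 -1.322 -2.333
vertex -0.53 -0.805 -2.032
vertex -0.677 -2.121 -0.887
endloop
endfacet
facet normal -0.161 0.394 -0.905
outer loop
vertex -0.53 -0.805 -2.032
vertex -0.923 -1.519 -2.273
vertex -1.257 -0.826 -1.912
endloop
endfacet
facet normal 0.106 0.646 0.756
outer loop
vertex -0.53 -0.805 -2.032
vertex -1.257 -0.826 -1.912
vertex -0.677 -2.121 -0.887
endloop
endfacet
facet normal -0.161 0.394 -0.905
outer loop
vertex -1.257 -0.826 -1.912
vertex -0.923 -1.519 -2.273
vertex -1.733 -1.369 -2.064
endloop
endfacet
facet normal -0.597 0.317 0.737
outer loop
vertex -1.257 -0.826 -1.912
vertex -1.733 -1.369 -2.064
vertex -0.677 -2.121 -0.887
endloop
endfacet
facet normal -0.161 0.393 -0.905
outer loop
vertex -1.733 -1.369 -2.064
vertex -0.923 -1.519 -2.273
vertex -1.598 -2.025 -2.373
endloop
endfacet
facet normal -0.796 -0.384 0.468
outer loop
vertex -1.733 -1.369 -2.064
vertex -1.598 -2.025 -2.373
vertex -0.677 -2.121 -0.887
endloop
endfacet
facet normal -0.160 0.392 -0.906
outer loop
vertex -1.598 -2.025 -2.373
vertex -0.923 -1.519 -2.273
vertex -0.955 -2.301 -2.606
endloop
endfacet
facet normal -0.343 -0.927 0.152
outer loop
vertex -1.598 -2.025 -2.373
vertex -0.955 -2.301 -2.606
vertex -0.677 -2.121 -0.887
endloop
endfacet
facet normal -0.160 0.392 -0.906
outer loop
vertex -0.955 -2.301 -2.606
vertex -0.923 -1.519 -2.273
vertex -0.287 -1.987 -2.588
endloop
endfacet
facet normal 0.425 -0.905 0.026
outer loop
vertex -0.955 -2.301 -2.606
vertex -0.287 -1.987 -2.588
vertex -0.677 -2.121 -0.887
endloop
endfacet
facet normal -0.160 0.393 -0.906
outer loop
vertex -0.287 -1.987 -2.588
vertex -0.923 -1.519 -2.273
vertex -0.098 -1.322 -2.333
endloop
endfacet
facet normal 0.924 -0.334 0.186
outer loop
vertex -0.287 -1.987 -2.588
vertex -0.098 -1.322 -2.333
vertex -0.677 -2.121 -0.887
endloop
endfacet

endsolid


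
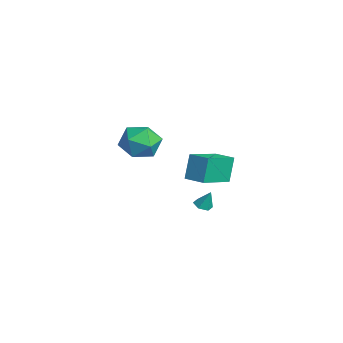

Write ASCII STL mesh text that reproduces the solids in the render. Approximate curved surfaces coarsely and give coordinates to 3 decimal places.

solid 
facet normal -0.235 -0.313 -0.920
outer loop
vertex 0.926 -1.344 -0.847
vertex 0.532 -0.989 -0.867
vertex 1.017 -0.857 -1.036
endloop
endfacet
facet normal 0.973 -0.101 0.209
outer loop
vertex 0.926 -1.344 -0.847
vertex 1.017 -0.857 -1.036
vertex 0.788 -0.651 0.127
endloop
endfacet
facet normal -0.235 -0.314 -0.920
outer loop
vertex 1.017 -0.857 -1.036
vertex 0.532 -0.989 -0.867
vertex 0.623 -0.503 -1.056
endloop
endfacet
facet normal 0.668 0.744 -0.000
outer loop
vertex 1.017 -0.857 -1.036
vertex 0.623 -0.503 -1.056
vertex 0.788 -0.651 0.127
endloop
endfacet
facet normal -0.238 -0.313 -0.920
outer loop
vertex 0.623 -0.503 -1.056
vertex 0.532 -0.989 -0.867
vertex 0.139 -0.635 -0.886
endloop
endfacet
facet normal -0.211 0.966 0.150
outer loop
vertex 0.623 -0.503 -1.056
vertex 0.139 -0.635 -0.886
vertex 0.788 -0.651 0.127
endloop
endfacet
facet normal -0.237 -0.313 -0.920
outer loop
vertex 0.139 -0.635 -0.886
vertex 0.532 -0.989 -0.867
vertex 0.048 -1.122 -0.697
endloop
endfacet
facet normal -0.788 0.345 0.510
outer loop
vertex 0.139 -0.635 -0.886
vertex 0.048 -1.122 -0.697
vertex 0.788 -0.651 0.127
endloop
endfacet
facet normal -0.236 -0.315 -0.919
outer loop
vertex 0.048 -1.122 -0.697
vertex 0.532 -0.989 -0.867
vertex 0.442 -1.476 -0.677
endloop
endfacet
facet normal -0.484 -0.498 0.719
outer loop
vertex 0.048 -1.122 -0.697
vertex 0.442 -1.476 -0.677
vertex 0.788 -0.651 0.127
endloop
endfacet
facet normal -0.237 -0.315 -0.919
outer loop
vertex 0.442 -1.476 -0.677
vertex 0.532 -0.989 -0.867
vertex 0.926 -1.344 -0.847
endloop
endfacet
facet normal 0.396 -0.721 0.569
outer loop
vertex 0.442 -1.476 -0.677
vertex 0.926 -1.344 -0.847
vertex 0.788 -0.651 0.127
endloop
endfacet
facet normal -0.505 0.787 -0.354
outer loop
vertex 1.165 -0.54 3.041
vertex 2.107 0.112 3.146
vertex 1.577 -0.907 1.635
endloop
endfacet
facet normal -0.819 -0.567 -0.092
outer loop
vertex 2.633 -2.552 2.374
vertex 1.165 -0.54 3.041
vertex 1.577 -0.907 1.635
endloop
endfacet
facet normal -0.506 0.787 -0.353
outer loop
vertex 1.577 -0.907 1.635
vertex 2.107 0.112 3.146
vertex 2.518 -0.255 1.741
endloop
endfacet
facet normal 0.273 -0.243 -0.931
outer loop
vertex 2.518 -0.255 1.741
vertex 2.633 -2.552 2.374
vertex 1.577 -0.907 1.635
endloop
endfacet
facet normal -0.272 0.243 0.931
outer loop
vertex 1.165 -0.54 3.041
vertex 3.163 -1.533 3.885
vertex 2.107 0.112 3.146
endloop
endfacet
facet normal -0.819 -0.567 -0.091
outer loop
vertex 2.222 -2.185 3.779
vertex 1.165 -0.54 3.041
vertex 2.633 -2.552 2.374
endloop
endfacet
facet normal -0.273 0.242 0.931
outer loop
vertex 2.222 -2.185 3.779
vertex 3.163 -1.533 3.885
vertex 1.165 -0.54 3.041
endloop
endfacet
facet normal 0.819 0.567 0.091
outer loop
vertex 2.107 0.112 3.146
vertex 3.163 -1.533 3.885
vertex 2.518 -0.255 1.741
endloop
endfacet
facet normal 0.272 -0.243 -0.931
outer loop
vertex 3.575 -1.9 2.479
vertex 2.633 -2.552 2.374
vertex 2.518 -0.255 1.741
endloop
endfacet
facet normal 0.819 0.567 0.092
outer loop
vertex 2.518 -0.255 1.741
vertex 3.163 -1.533 3.885
vertex 3.575 -1.9 2.479
endloop
endfacet
facet normal 0.505 -0.787 0.353
outer loop
vertex 3.575 -1.9 2.479
vertex 2.222 -2.185 3.779
vertex 2.633 -2.552 2.374
endloop
endfacet
facet normal 0.506 -0.787 0.354
outer loop
vertex 3.163 -1.533 3.885
vertex 2.222 -2.185 3.779
vertex 3.575 -1.9 2.479
endloop
endfacet
facet normal -0.355 0.119 0.927
outer loop
vertex -4.457 -2.469 2.459
vertex -4.235 -3.656 2.697
vertex -3.369 -2.811 2.92
endloop
endfacet
facet normal -0.063 0.725 0.686
outer loop
vertex -4.457 -2.469 2.459
vertex -3.369 -2.811 2.92
vertex -3.42 -1.968 2.025
endloop
endfacet
facet normal -0.404 0.911 0.087
outer loop
vertex -4.457 -2.469 2.459
vertex -3.42 -1.968 2.025
vertex -4.318 -2.292 1.249
endloop
endfacet
facet normal -0.906 0.421 -0.043
outer loop
vertex -4.457 -2.469 2.459
vertex -4.318 -2.292 1.249
vertex -4.822 -3.335 1.664
endloop
endfacet
facet normal -0.876 -0.068 0.477
outer loop
vertex -4.457 -2.469 2.459
vertex -4.822 -3.335 1.664
vertex -4.235 -3.656 2.697
endloop
endfacet
facet normal 0.618 0.590 0.520
outer loop
vertex -3.42 -1.968 2.025
vertex -3.369 -2.811 2.92
vertex -2.558 -2.845 1.996
endloop
endfacet
facet normal 0.145 -0.389 0.910
outer loop
vertex -3.369 -2.811 2.92
vertex -4.235 -3.656 2.697
vertex -3.062 -3.888 2.411
endloop
endfacet
facet normal -0.698 -0.692 0.182
outer loop
vertex -4.235 -3.656 2.697
vertex -4.822 -3.335 1.664
vertex -3.96 -4.212 1.635
endloop
endfacet
facet normal -0.746 0.099 -0.658
outer loop
vertex -4.822 -3.335 1.664
vertex -4.318 -2.292 1.249
vertex -4.011 -3.369 0.74
endloop
endfacet
facet normal 0.067 0.891 -0.449
outer loop
vertex -4.318 -2.292 1.249
vertex -3.42 -1.968 2.025
vertex -3.145 -2.524 0.963
endloop
endfacet
facet normal 0.906 -0.421 0.043
outer loop
vertex -2.923 -3.711 1.201
vertex -2.558 -2.845 1.996
vertex -3.062 -3.888 2.411
endloop
endfacet
facet normal 0.404 -0.911 -0.087
outer loop
vertex -2.923 -3.711 1.201
vertex -3.062 -3.888 2.411
vertex -3.96 -4.212 1.635
endloop
endfacet
facet normal 0.063 -0.725 -0.686
outer loop
vertex -2.923 -3.711 1.201
vertex -3.96 -4.212 1.635
vertex -4.011 -3.369 0.74
endloop
endfacet
facet normal 0.355 -0.119 -0.927
outer loop
vertex -2.923 -3.711 1.201
vertex -4.011 -3.369 0.74
vertex -3.145 -2.524 0.963
endloop
endfacet
facet normal 0.876 0.068 -0.477
outer loop
vertex -2.923 -3.711 1.201
vertex -3.145 -2.524 0.963
vertex -2.558 -2.845 1.996
endloop
endfacet
facet normal 0.746 -0.099 0.658
outer loop
vertex -3.062 -3.888 2.411
vertex -2.558 -2.845 1.996
vertex -3.369 -2.811 2.92
endloop
endfacet
facet normal -0.067 -0.891 0.449
outer loop
vertex -3.96 -4.212 1.635
vertex -3.062 -3.888 2.411
vertex -4.235 -3.656 2.697
endloop
endfacet
facet normal -0.618 -0.590 -0.520
outer loop
vertex -4.011 -3.369 0.74
vertex -3.96 -4.212 1.635
vertex -4.822 -3.335 1.664
endloop
endfacet
facet normal -0.145 0.389 -0.910
outer loop
vertex -3.145 -2.524 0.963
vertex -4.011 -3.369 0.74
vertex -4.318 -2.292 1.249
endloop
endfacet
facet normal 0.698 0.692 -0.182
outer loop
vertex -2.558 -2.845 1.996
vertex -3.145 -2.524 0.963
vertex -3.42 -1.968 2.025
endloop
endfacet

endsolid


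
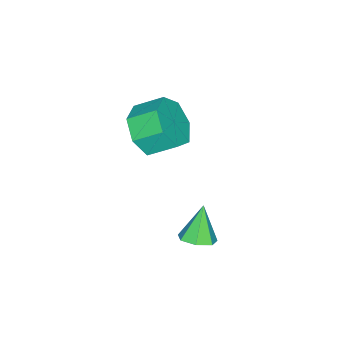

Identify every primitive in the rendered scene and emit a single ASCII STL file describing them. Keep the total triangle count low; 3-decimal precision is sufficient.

solid 
facet normal 0.336 -0.769 -0.544
outer loop
vertex -2.517 -3.189 -1.431
vertex -2.978 -2.774 -2.303
vertex -1.99 -2.608 -1.928
endloop
endfacet
facet normal 0.752 -0.129 0.647
outer loop
vertex -2.517 -3.189 -1.431
vertex -1.99 -2.608 -1.928
vertex -2.94 -2.22 -0.746
endloop
endfacet
facet normal 0.752 -0.129 0.647
outer loop
vertex -2.94 -2.22 -0.746
vertex -1.99 -2.608 -1.928
vertex -2.413 -1.639 -1.243
endloop
endfacet
facet normal -0.335 0.769 0.544
outer loop
vertex -2.94 -2.22 -0.746
vertex -2.413 -1.639 -1.243
vertex -3.402 -1.806 -1.617
endloop
endfacet
facet normal 0.336 -0.769 -0.544
outer loop
vertex -1.99 -2.608 -1.928
vertex -2.978 -2.774 -2.303
vertex -2.208 -2.152 -2.707
endloop
endfacet
facet normal 0.912 0.409 -0.016
outer loop
vertex -1.99 -2.608 -1.928
vertex -2.208 -2.152 -2.707
vertex -2.413 -1.639 -1.243
endloop
endfacet
facet normal 0.912 0.409 -0.016
outer loop
vertex -2.413 -1.639 -1.243
vertex -2.208 -2.152 -2.707
vertex -2.631 -1.183 -2.022
endloop
endfacet
facet normal -0.336 0.769 0.544
outer loop
vertex -2.413 -1.639 -1.243
vertex -2.631 -1.183 -2.022
vertex -3.402 -1.806 -1.617
endloop
endfacet
facet normal 0.336 -0.769 -0.544
outer loop
vertex -2.208 -2.152 -2.707
vertex -2.978 -2.774 -2.303
vertex -3.006 -2.165 -3.182
endloop
endfacet
facet normal 0.386 0.639 -0.666
outer loop
vertex -2.208 -2.152 -2.707
vertex -3.006 -2.165 -3.182
vertex -2.631 -1.183 -2.022
endloop
endfacet
facet normal 0.385 0.639 -0.666
outer loop
vertex -2.631 -1.183 -2.022
vertex -3.006 -2.165 -3.182
vertex -3.429 -1.196 -2.496
endloop
endfacet
facet normal -0.336 0.769 0.544
outer loop
vertex -2.631 -1.183 -2.022
vertex -3.429 -1.196 -2.496
vertex -3.402 -1.806 -1.617
endloop
endfacet
facet normal 0.336 -0.769 -0.544
outer loop
vertex -3.006 -2.165 -3.182
vertex -2.978 -2.774 -2.303
vertex -3.783 -2.637 -2.994
endloop
endfacet
facet normal -0.432 0.388 -0.814
outer loop
vertex -3.006 -2.165 -3.182
vertex -3.783 -2.637 -2.994
vertex -3.429 -1.196 -2.496
endloop
endfacet
facet normal -0.431 0.388 -0.815
outer loop
vertex -3.429 -1.196 -2.496
vertex -3.783 -2.637 -2.994
vertex -4.206 -1.668 -2.309
endloop
endfacet
facet normal -0.336 0.769 0.544
outer loop
vertex -3.429 -1.196 -2.496
vertex -4.206 -1.668 -2.309
vertex -3.402 -1.806 -1.617
endloop
endfacet
facet normal 0.336 -0.769 -0.543
outer loop
vertex -3.783 -2.637 -2.994
vertex -2.978 -2.774 -2.303
vertex -3.955 -3.212 -2.286
endloop
endfacet
facet normal -0.924 -0.155 -0.351
outer loop
vertex -3.783 -2.637 -2.994
vertex -3.955 -3.212 -2.286
vertex -4.206 -1.668 -2.309
endloop
endfacet
facet normal -0.924 -0.155 -0.351
outer loop
vertex -4.206 -1.668 -2.309
vertex -3.955 -3.212 -2.286
vertex -4.378 -2.243 -1.601
endloop
endfacet
facet normal -0.336 0.769 0.543
outer loop
vertex -4.206 -1.668 -2.309
vertex -4.378 -2.243 -1.601
vertex -3.402 -1.806 -1.617
endloop
endfacet
facet normal 0.335 -0.769 -0.544
outer loop
vertex -3.955 -3.212 -2.286
vertex -2.978 -2.774 -2.303
vertex -3.391 -3.458 -1.591
endloop
endfacet
facet normal -0.720 -0.582 0.378
outer loop
vertex -3.955 -3.212 -2.286
vertex -3.391 -3.458 -1.591
vertex -4.378 -2.243 -1.601
endloop
endfacet
facet normal -0.720 -0.582 0.378
outer loop
vertex -4.378 -2.243 -1.601
vertex -3.391 -3.458 -1.591
vertex -3.814 -2.489 -0.905
endloop
endfacet
facet normal -0.336 0.769 0.544
outer loop
vertex -4.378 -2.243 -1.601
vertex -3.814 -2.489 -0.905
vertex -3.402 -1.806 -1.617
endloop
endfacet
facet normal 0.336 -0.769 -0.544
outer loop
vertex -3.391 -3.458 -1.591
vertex -2.978 -2.774 -2.303
vertex -2.517 -3.189 -1.431
endloop
endfacet
facet normal 0.025 -0.570 0.821
outer loop
vertex -3.391 -3.458 -1.591
vertex -2.517 -3.189 -1.431
vertex -3.814 -2.489 -0.905
endloop
endfacet
facet normal 0.026 -0.570 0.822
outer loop
vertex -3.814 -2.489 -0.905
vertex -2.517 -3.189 -1.431
vertex -2.94 -2.22 -0.746
endloop
endfacet
facet normal -0.336 0.769 0.544
outer loop
vertex -3.814 -2.489 -0.905
vertex -2.94 -2.22 -0.746
vertex -3.402 -1.806 -1.617
endloop
endfacet
facet normal 0.503 0.139 -0.853
outer loop
vertex 1.074 1.83 -2.321
vertex 0.56 1.573 -2.666
vertex 0.672 2.212 -2.496
endloop
endfacet
facet normal 0.268 0.620 0.737
outer loop
vertex 1.074 1.83 -2.321
vertex 0.672 2.212 -2.496
vertex -0.12 1.387 -1.514
endloop
endfacet
facet normal 0.503 0.139 -0.853
outer loop
vertex 0.672 2.212 -2.496
vertex 0.56 1.573 -2.666
vertex 0.186 2.113 -2.799
endloop
endfacet
facet normal -0.404 0.834 0.375
outer loop
vertex 0.672 2.212 -2.496
vertex 0.186 2.113 -2.799
vertex -0.12 1.387 -1.514
endloop
endfacet
facet normal 0.503 0.138 -0.853
outer loop
vertex 0.186 2.113 -2.799
vertex 0.56 1.573 -2.666
vertex -0.019 1.607 -3.002
endloop
endfacet
facet normal -0.926 0.378 -0.007
outer loop
vertex 0.186 2.113 -2.799
vertex -0.019 1.607 -3.002
vertex -0.12 1.387 -1.514
endloop
endfacet
facet normal 0.503 0.138 -0.853
outer loop
vertex -0.019 1.607 -3.002
vertex 0.56 1.573 -2.666
vertex 0.213 1.076 -2.951
endloop
endfacet
facet normal -0.905 -0.407 -0.122
outer loop
vertex -0.019 1.607 -3.002
vertex 0.213 1.076 -2.951
vertex -0.12 1.387 -1.514
endloop
endfacet
facet normal 0.504 0.137 -0.853
outer loop
vertex 0.213 1.076 -2.951
vertex 0.56 1.573 -2.666
vertex 0.706 0.92 -2.685
endloop
endfacet
facet normal -0.357 -0.927 0.118
outer loop
vertex 0.213 1.076 -2.951
vertex 0.706 0.92 -2.685
vertex -0.12 1.387 -1.514
endloop
endfacet
facet normal 0.503 0.137 -0.853
outer loop
vertex 0.706 0.92 -2.685
vertex 0.56 1.573 -2.666
vertex 1.089 1.255 -2.405
endloop
endfacet
facet normal 0.304 -0.791 0.530
outer loop
vertex 0.706 0.92 -2.685
vertex 1.089 1.255 -2.405
vertex -0.12 1.387 -1.514
endloop
endfacet
facet normal 0.504 0.138 -0.853
outer loop
vertex 1.089 1.255 -2.405
vertex 0.56 1.573 -2.666
vertex 1.074 1.83 -2.321
endloop
endfacet
facet normal 0.583 -0.103 0.806
outer loop
vertex 1.089 1.255 -2.405
vertex 1.074 1.83 -2.321
vertex -0.12 1.387 -1.514
endloop
endfacet

endsolid


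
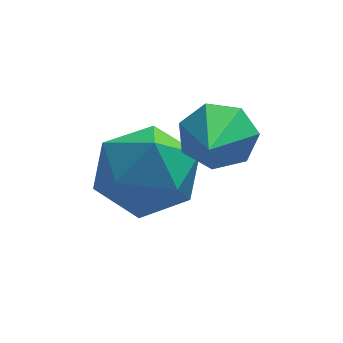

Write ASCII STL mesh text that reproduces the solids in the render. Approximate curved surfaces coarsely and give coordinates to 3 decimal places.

solid 
facet normal -0.454 0.754 0.475
outer loop
vertex -2.929 -1.665 -4.018
vertex -3.2 -2.359 -3.175
vertex -2.229 -1.792 -3.147
endloop
endfacet
facet normal 0.087 0.993 0.075
outer loop
vertex -2.929 -1.665 -4.018
vertex -2.229 -1.792 -3.147
vertex -1.821 -1.749 -4.194
endloop
endfacet
facet normal -0.035 0.799 -0.601
outer loop
vertex -2.929 -1.665 -4.018
vertex -1.821 -1.749 -4.194
vertex -2.54 -2.289 -4.87
endloop
endfacet
facet normal -0.651 0.439 -0.619
outer loop
vertex -2.929 -1.665 -4.018
vertex -2.54 -2.289 -4.87
vertex -3.393 -2.666 -4.24
endloop
endfacet
facet normal -0.910 0.412 0.046
outer loop
vertex -2.929 -1.665 -4.018
vertex -3.393 -2.666 -4.24
vertex -3.2 -2.359 -3.175
endloop
endfacet
facet normal 0.683 0.669 0.294
outer loop
vertex -1.821 -1.749 -4.194
vertex -2.229 -1.792 -3.147
vertex -1.407 -2.494 -3.46
endloop
endfacet
facet normal -0.192 0.282 0.940
outer loop
vertex -2.229 -1.792 -3.147
vertex -3.2 -2.359 -3.175
vertex -2.26 -2.871 -2.83
endloop
endfacet
facet normal -0.930 -0.273 0.247
outer loop
vertex -3.2 -2.359 -3.175
vertex -3.393 -2.666 -4.24
vertex -2.979 -3.411 -3.506
endloop
endfacet
facet normal -0.511 -0.229 -0.829
outer loop
vertex -3.393 -2.666 -4.24
vertex -2.54 -2.289 -4.87
vertex -2.571 -3.368 -4.553
endloop
endfacet
facet normal 0.486 0.354 -0.799
outer loop
vertex -2.54 -2.289 -4.87
vertex -1.821 -1.749 -4.194
vertex -1.6 -2.801 -4.525
endloop
endfacet
facet normal 0.651 -0.439 0.619
outer loop
vertex -1.871 -3.495 -3.682
vertex -1.407 -2.494 -3.46
vertex -2.26 -2.871 -2.83
endloop
endfacet
facet normal 0.035 -0.799 0.601
outer loop
vertex -1.871 -3.495 -3.682
vertex -2.26 -2.871 -2.83
vertex -2.979 -3.411 -3.506
endloop
endfacet
facet normal -0.087 -0.993 -0.075
outer loop
vertex -1.871 -3.495 -3.682
vertex -2.979 -3.411 -3.506
vertex -2.571 -3.368 -4.553
endloop
endfacet
facet normal 0.454 -0.754 -0.475
outer loop
vertex -1.871 -3.495 -3.682
vertex -2.571 -3.368 -4.553
vertex -1.6 -2.801 -4.525
endloop
endfacet
facet normal 0.910 -0.412 -0.046
outer loop
vertex -1.871 -3.495 -3.682
vertex -1.6 -2.801 -4.525
vertex -1.407 -2.494 -3.46
endloop
endfacet
facet normal 0.511 0.229 0.829
outer loop
vertex -2.26 -2.871 -2.83
vertex -1.407 -2.494 -3.46
vertex -2.229 -1.792 -3.147
endloop
endfacet
facet normal -0.486 -0.354 0.799
outer loop
vertex -2.979 -3.411 -3.506
vertex -2.26 -2.871 -2.83
vertex -3.2 -2.359 -3.175
endloop
endfacet
facet normal -0.683 -0.669 -0.294
outer loop
vertex -2.571 -3.368 -4.553
vertex -2.979 -3.411 -3.506
vertex -3.393 -2.666 -4.24
endloop
endfacet
facet normal 0.192 -0.282 -0.940
outer loop
vertex -1.6 -2.801 -4.525
vertex -2.571 -3.368 -4.553
vertex -2.54 -2.289 -4.87
endloop
endfacet
facet normal 0.930 0.273 -0.247
outer loop
vertex -1.407 -2.494 -3.46
vertex -1.6 -2.801 -4.525
vertex -1.821 -1.749 -4.194
endloop
endfacet
facet normal 0.158 0.882 -0.444
outer loop
vertex -0.676 -2.768 -2.017
vertex -1.111 -2.984 -2.601
vertex -1.318 -2.626 -1.964
endloop
endfacet
facet normal 0.098 0.072 0.993
outer loop
vertex -0.676 -2.768 -2.017
vertex -1.318 -2.626 -1.964
vertex -1.389 -4.536 -1.819
endloop
endfacet
facet normal 0.158 0.882 -0.444
outer loop
vertex -1.318 -2.626 -1.964
vertex -1.111 -2.984 -2.601
vertex -1.804 -2.754 -2.391
endloop
endfacet
facet normal -0.670 0.081 0.738
outer loop
vertex -1.318 -2.626 -1.964
vertex -1.804 -2.754 -2.391
vertex -1.389 -4.536 -1.819
endloop
endfacet
facet normal 0.158 0.882 -0.444
outer loop
vertex -1.804 -2.754 -2.391
vertex -1.111 -2.984 -2.601
vertex -1.768 -3.055 -2.976
endloop
endfacet
facet normal -0.976 -0.212 0.049
outer loop
vertex -1.804 -2.754 -2.391
vertex -1.768 -3.055 -2.976
vertex -1.389 -4.536 -1.819
endloop
endfacet
facet normal 0.158 0.882 -0.444
outer loop
vertex -1.768 -3.055 -2.976
vertex -1.111 -2.984 -2.601
vertex -1.237 -3.303 -3.279
endloop
endfacet
facet normal -0.590 -0.585 -0.556
outer loop
vertex -1.768 -3.055 -2.976
vertex -1.237 -3.303 -3.279
vertex -1.389 -4.536 -1.819
endloop
endfacet
facet normal 0.158 0.882 -0.444
outer loop
vertex -1.237 -3.303 -3.279
vertex -1.111 -2.984 -2.601
vertex -0.612 -3.311 -3.072
endloop
endfacet
facet normal 0.196 -0.759 -0.621
outer loop
vertex -1.237 -3.303 -3.279
vertex -0.612 -3.311 -3.072
vertex -1.389 -4.536 -1.819
endloop
endfacet
facet normal 0.159 0.882 -0.444
outer loop
vertex -0.612 -3.311 -3.072
vertex -1.111 -2.984 -2.601
vertex -0.362 -3.073 -2.51
endloop
endfacet
facet normal 0.792 -0.602 -0.097
outer loop
vertex -0.612 -3.311 -3.072
vertex -0.362 -3.073 -2.51
vertex -1.389 -4.536 -1.819
endloop
endfacet
facet normal 0.159 0.882 -0.444
outer loop
vertex -0.362 -3.073 -2.51
vertex -1.111 -2.984 -2.601
vertex -0.676 -2.768 -2.017
endloop
endfacet
facet normal 0.749 -0.232 0.621
outer loop
vertex -0.362 -3.073 -2.51
vertex -0.676 -2.768 -2.017
vertex -1.389 -4.536 -1.819
endloop
endfacet

endsolid


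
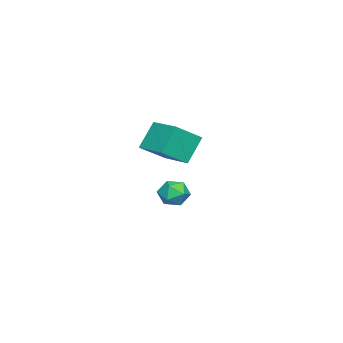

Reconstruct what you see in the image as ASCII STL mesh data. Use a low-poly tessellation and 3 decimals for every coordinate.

solid 
facet normal -0.650 0.528 -0.546
outer loop
vertex 1.25 -0.223 3.459
vertex 2.454 1.473 3.667
vertex 2.226 -0.716 1.821
endloop
endfacet
facet normal -0.576 -0.811 -0.099
outer loop
vertex 3.526 -1.773 2.913
vertex 1.25 -0.223 3.459
vertex 2.226 -0.716 1.821
endloop
endfacet
facet normal -0.650 0.528 -0.546
outer loop
vertex 2.226 -0.716 1.821
vertex 2.454 1.473 3.667
vertex 3.431 0.98 2.028
endloop
endfacet
facet normal 0.495 -0.250 -0.832
outer loop
vertex 3.431 0.98 2.028
vertex 3.526 -1.773 2.913
vertex 2.226 -0.716 1.821
endloop
endfacet
facet normal -0.496 0.250 0.832
outer loop
vertex 1.25 -0.223 3.459
vertex 3.754 0.416 4.759
vertex 2.454 1.473 3.667
endloop
endfacet
facet normal -0.576 -0.811 -0.100
outer loop
vertex 2.549 -1.28 4.552
vertex 1.25 -0.223 3.459
vertex 3.526 -1.773 2.913
endloop
endfacet
facet normal -0.496 0.251 0.832
outer loop
vertex 2.549 -1.28 4.552
vertex 3.754 0.416 4.759
vertex 1.25 -0.223 3.459
endloop
endfacet
facet normal 0.576 0.811 0.099
outer loop
vertex 2.454 1.473 3.667
vertex 3.754 0.416 4.759
vertex 3.431 0.98 2.028
endloop
endfacet
facet normal 0.496 -0.250 -0.831
outer loop
vertex 4.73 -0.077 3.121
vertex 3.526 -1.773 2.913
vertex 3.431 0.98 2.028
endloop
endfacet
facet normal 0.576 0.811 0.099
outer loop
vertex 3.431 0.98 2.028
vertex 3.754 0.416 4.759
vertex 4.73 -0.077 3.121
endloop
endfacet
facet normal 0.650 -0.528 0.546
outer loop
vertex 4.73 -0.077 3.121
vertex 2.549 -1.28 4.552
vertex 3.526 -1.773 2.913
endloop
endfacet
facet normal 0.650 -0.528 0.546
outer loop
vertex 3.754 0.416 4.759
vertex 2.549 -1.28 4.552
vertex 4.73 -0.077 3.121
endloop
endfacet
facet normal -0.060 0.925 0.375
outer loop
vertex -4.115 -1.36 -3.303
vertex -3.954 -1.749 -2.317
vertex -3.118 -1.451 -2.919
endloop
endfacet
facet normal 0.197 0.936 -0.291
outer loop
vertex -4.115 -1.36 -3.303
vertex -3.118 -1.451 -2.919
vertex -3.328 -1.722 -3.935
endloop
endfacet
facet normal -0.286 0.633 -0.719
outer loop
vertex -4.115 -1.36 -3.303
vertex -3.328 -1.722 -3.935
vertex -4.293 -2.188 -3.961
endloop
endfacet
facet normal -0.842 0.434 -0.319
outer loop
vertex -4.115 -1.36 -3.303
vertex -4.293 -2.188 -3.961
vertex -4.68 -2.205 -2.961
endloop
endfacet
facet normal -0.703 0.615 0.357
outer loop
vertex -4.115 -1.36 -3.303
vertex -4.68 -2.205 -2.961
vertex -3.954 -1.749 -2.317
endloop
endfacet
facet normal 0.787 0.535 -0.306
outer loop
vertex -3.328 -1.722 -3.935
vertex -3.118 -1.451 -2.919
vertex -2.68 -2.335 -3.339
endloop
endfacet
facet normal 0.371 0.517 0.771
outer loop
vertex -3.118 -1.451 -2.919
vertex -3.954 -1.749 -2.317
vertex -3.067 -2.352 -2.339
endloop
endfacet
facet normal -0.669 0.015 0.743
outer loop
vertex -3.954 -1.749 -2.317
vertex -4.68 -2.205 -2.961
vertex -4.032 -2.818 -2.365
endloop
endfacet
facet normal -0.895 -0.277 -0.351
outer loop
vertex -4.68 -2.205 -2.961
vertex -4.293 -2.188 -3.961
vertex -4.242 -3.089 -3.381
endloop
endfacet
facet normal 0.005 0.044 -0.999
outer loop
vertex -4.293 -2.188 -3.961
vertex -3.328 -1.722 -3.935
vertex -3.406 -2.791 -3.983
endloop
endfacet
facet normal 0.842 -0.434 0.319
outer loop
vertex -3.245 -3.18 -2.997
vertex -2.68 -2.335 -3.339
vertex -3.067 -2.352 -2.339
endloop
endfacet
facet normal 0.286 -0.633 0.719
outer loop
vertex -3.245 -3.18 -2.997
vertex -3.067 -2.352 -2.339
vertex -4.032 -2.818 -2.365
endloop
endfacet
facet normal -0.197 -0.936 0.291
outer loop
vertex -3.245 -3.18 -2.997
vertex -4.032 -2.818 -2.365
vertex -4.242 -3.089 -3.381
endloop
endfacet
facet normal 0.060 -0.925 -0.375
outer loop
vertex -3.245 -3.18 -2.997
vertex -4.242 -3.089 -3.381
vertex -3.406 -2.791 -3.983
endloop
endfacet
facet normal 0.703 -0.615 -0.357
outer loop
vertex -3.245 -3.18 -2.997
vertex -3.406 -2.791 -3.983
vertex -2.68 -2.335 -3.339
endloop
endfacet
facet normal 0.895 0.277 0.351
outer loop
vertex -3.067 -2.352 -2.339
vertex -2.68 -2.335 -3.339
vertex -3.118 -1.451 -2.919
endloop
endfacet
facet normal -0.005 -0.044 0.999
outer loop
vertex -4.032 -2.818 -2.365
vertex -3.067 -2.352 -2.339
vertex -3.954 -1.749 -2.317
endloop
endfacet
facet normal -0.787 -0.535 0.306
outer loop
vertex -4.242 -3.089 -3.381
vertex -4.032 -2.818 -2.365
vertex -4.68 -2.205 -2.961
endloop
endfacet
facet normal -0.371 -0.517 -0.771
outer loop
vertex -3.406 -2.791 -3.983
vertex -4.242 -3.089 -3.381
vertex -4.293 -2.188 -3.961
endloop
endfacet
facet normal 0.669 -0.015 -0.743
outer loop
vertex -2.68 -2.335 -3.339
vertex -3.406 -2.791 -3.983
vertex -3.328 -1.722 -3.935
endloop
endfacet

endsolid
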